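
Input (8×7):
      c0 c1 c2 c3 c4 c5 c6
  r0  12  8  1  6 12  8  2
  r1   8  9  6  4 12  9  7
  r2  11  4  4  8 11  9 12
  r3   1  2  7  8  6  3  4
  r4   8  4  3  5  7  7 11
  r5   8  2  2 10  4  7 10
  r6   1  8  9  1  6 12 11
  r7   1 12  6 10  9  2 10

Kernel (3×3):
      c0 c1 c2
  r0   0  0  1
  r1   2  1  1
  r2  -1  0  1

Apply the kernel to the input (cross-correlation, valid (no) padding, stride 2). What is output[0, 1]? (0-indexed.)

The receptive field on the input at this output position is [1 6 12 / 6 4 12 / 4 8 11]. Elementwise product with the kernel and sum: 12·1 + 6·2 + 4·1 + 12·1 + 4·-1 + 11·1.

47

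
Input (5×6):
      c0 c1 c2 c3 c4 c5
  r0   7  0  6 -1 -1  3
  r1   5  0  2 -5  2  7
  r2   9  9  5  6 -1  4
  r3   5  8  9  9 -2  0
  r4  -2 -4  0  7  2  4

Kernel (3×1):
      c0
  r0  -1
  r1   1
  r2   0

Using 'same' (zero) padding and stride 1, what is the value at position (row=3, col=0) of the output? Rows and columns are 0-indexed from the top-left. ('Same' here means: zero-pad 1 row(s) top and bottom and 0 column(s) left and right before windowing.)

The receptive field on the zero-padded input at this output position is [9 / 5 / -2]. Elementwise product with the kernel and sum: 9·-1 + 5·1.

-4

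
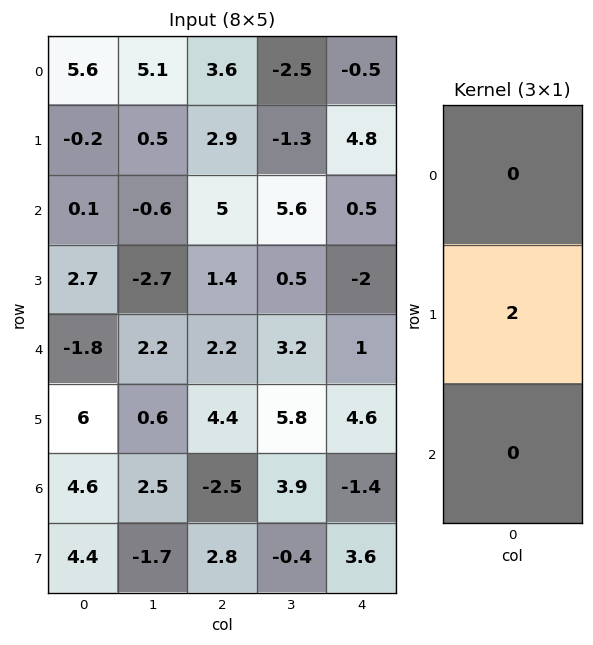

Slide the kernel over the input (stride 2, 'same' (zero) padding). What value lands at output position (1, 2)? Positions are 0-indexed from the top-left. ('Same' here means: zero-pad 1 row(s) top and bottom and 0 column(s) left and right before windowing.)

1

The receptive field on the zero-padded input at this output position is [4.8 / 0.5 / -2]. Elementwise product with the kernel and sum: 0.5·2.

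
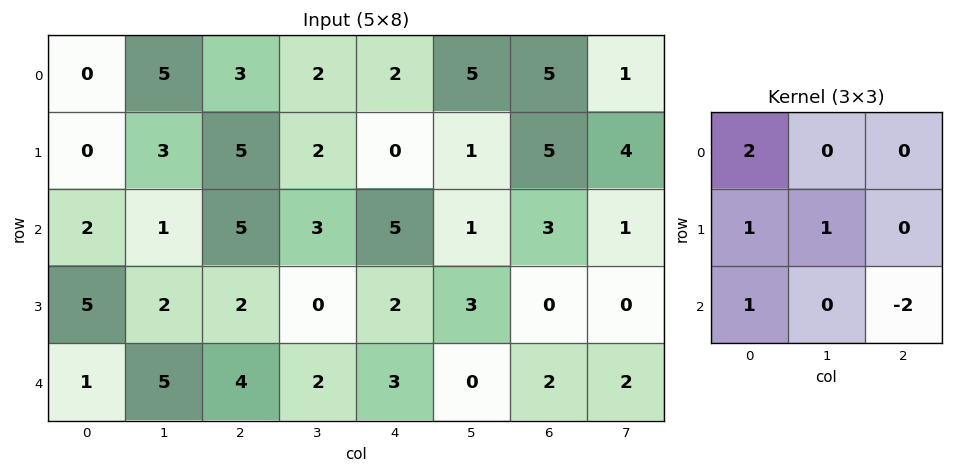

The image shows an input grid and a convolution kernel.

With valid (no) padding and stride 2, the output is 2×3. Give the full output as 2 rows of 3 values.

-5 8 4
4 10 14

Output[0,0]: The receptive field on the input at this output position is [0 5 3 / 0 3 5 / 2 1 5]. Elementwise product with the kernel and sum: 0·2 + 0·1 + 3·1 + 2·1 + 5·-2.
Output[0,1]: The receptive field on the input at this output position is [3 2 2 / 5 2 0 / 5 3 5]. Elementwise product with the kernel and sum: 3·2 + 5·1 + 2·1 + 5·1 + 5·-2.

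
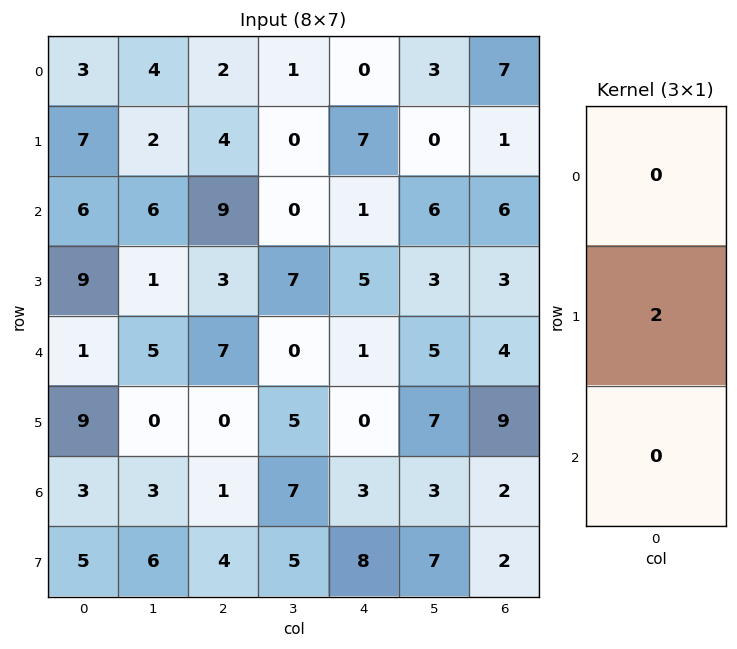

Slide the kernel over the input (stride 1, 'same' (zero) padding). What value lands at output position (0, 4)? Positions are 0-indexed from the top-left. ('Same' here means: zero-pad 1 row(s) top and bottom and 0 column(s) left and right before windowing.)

0

The receptive field on the zero-padded input at this output position is [0 / 0 / 7]. Elementwise product with the kernel and sum: 0·2.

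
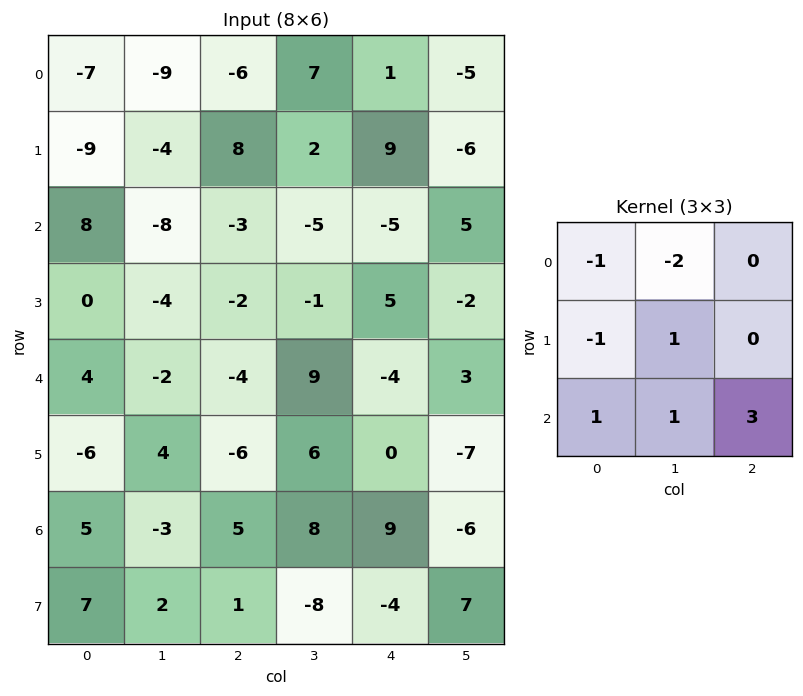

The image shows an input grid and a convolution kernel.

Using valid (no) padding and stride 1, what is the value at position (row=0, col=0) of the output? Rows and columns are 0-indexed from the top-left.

21

The receptive field on the input at this output position is [-7 -9 -6 / -9 -4 8 / 8 -8 -3]. Elementwise product with the kernel and sum: -7·-1 + -9·-2 + -9·-1 + -4·1 + 8·1 + -8·1 + -3·3.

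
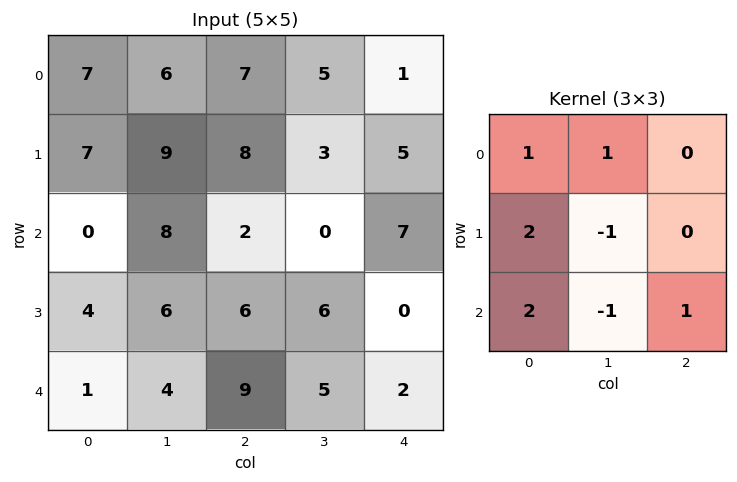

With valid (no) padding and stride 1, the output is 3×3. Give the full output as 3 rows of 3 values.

12 37 36
16 43 21
17 20 23

Output[0,0]: The receptive field on the input at this output position is [7 6 7 / 7 9 8 / 0 8 2]. Elementwise product with the kernel and sum: 7·1 + 6·1 + 7·2 + 9·-1 + 0·2 + 8·-1 + 2·1.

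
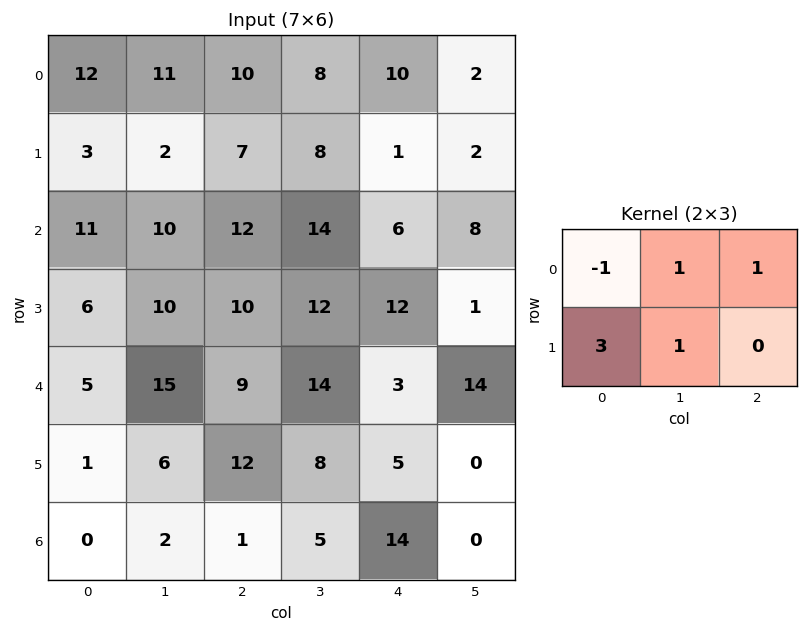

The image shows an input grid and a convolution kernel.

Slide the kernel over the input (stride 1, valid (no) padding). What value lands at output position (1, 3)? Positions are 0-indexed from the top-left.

The receptive field on the input at this output position is [8 1 2 / 14 6 8]. Elementwise product with the kernel and sum: 8·-1 + 1·1 + 2·1 + 14·3 + 6·1.

43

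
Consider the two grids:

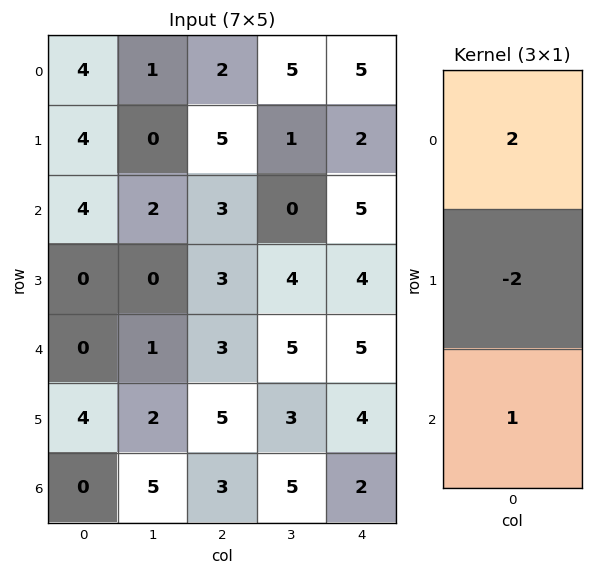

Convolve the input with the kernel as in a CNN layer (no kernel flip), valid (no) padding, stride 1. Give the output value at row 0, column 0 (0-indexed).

The receptive field on the input at this output position is [4 / 4 / 4]. Elementwise product with the kernel and sum: 4·2 + 4·-2 + 4·1.

4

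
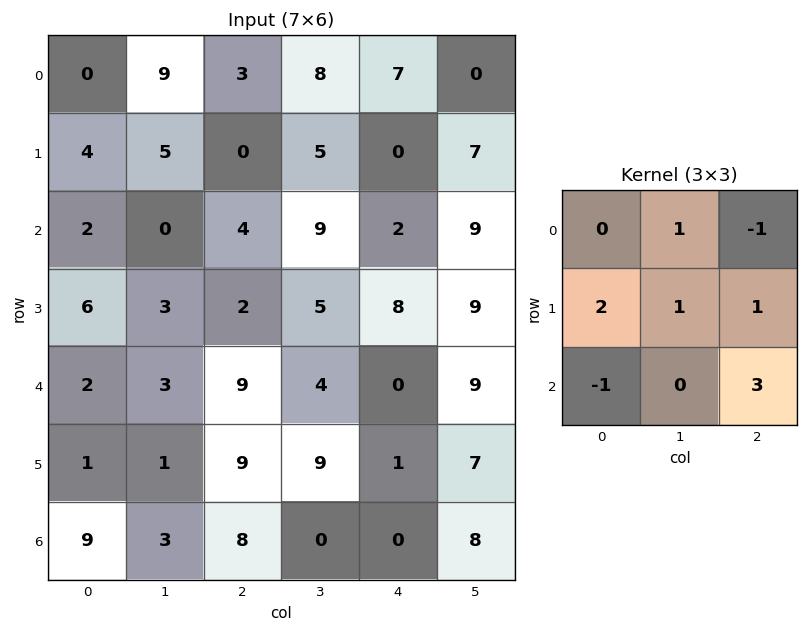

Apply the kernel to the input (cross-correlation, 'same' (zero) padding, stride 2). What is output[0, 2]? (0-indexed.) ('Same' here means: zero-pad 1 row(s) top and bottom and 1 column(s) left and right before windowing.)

39

The receptive field on the zero-padded input at this output position is [0 0 0 / 8 7 0 / 5 0 7]. Elementwise product with the kernel and sum: 0·1 + 0·-1 + 8·2 + 7·1 + 0·1 + 5·-1 + 7·3.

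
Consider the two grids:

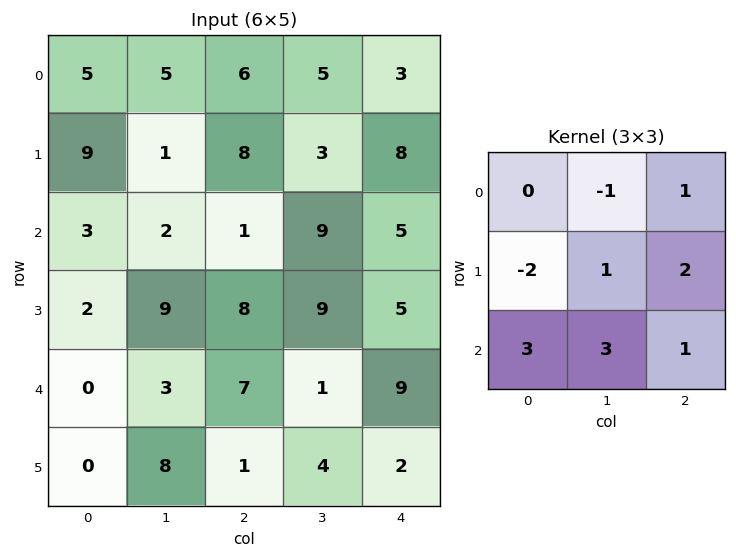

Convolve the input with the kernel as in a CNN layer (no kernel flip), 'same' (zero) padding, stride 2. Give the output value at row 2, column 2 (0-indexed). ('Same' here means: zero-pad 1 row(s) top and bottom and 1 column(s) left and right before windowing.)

The receptive field on the zero-padded input at this output position is [9 5 0 / 1 9 0 / 4 2 0]. Elementwise product with the kernel and sum: 5·-1 + 0·1 + 1·-2 + 9·1 + 0·2 + 4·3 + 2·3 + 0·1.

20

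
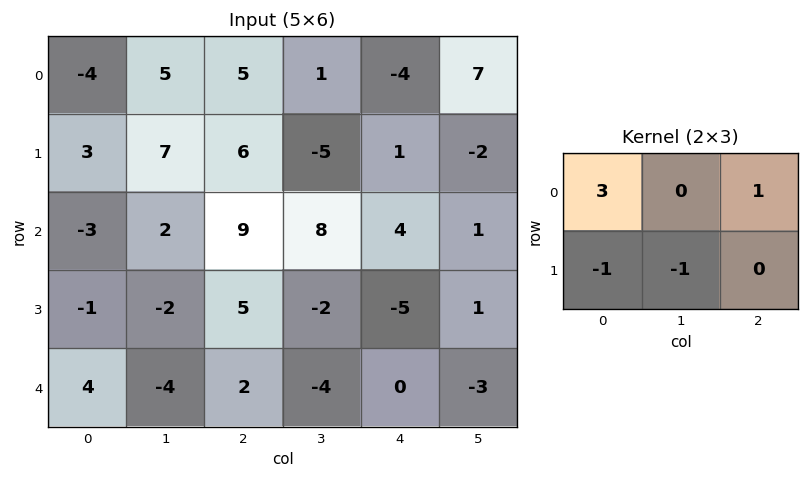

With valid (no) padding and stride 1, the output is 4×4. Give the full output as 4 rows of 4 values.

-17 3 10 14
16 5 2 -29
3 11 28 32
2 -6 12 -1

Output[0,0]: The receptive field on the input at this output position is [-4 5 5 / 3 7 6]. Elementwise product with the kernel and sum: -4·3 + 5·1 + 3·-1 + 7·-1.
Output[0,1]: The receptive field on the input at this output position is [5 5 1 / 7 6 -5]. Elementwise product with the kernel and sum: 5·3 + 1·1 + 7·-1 + 6·-1.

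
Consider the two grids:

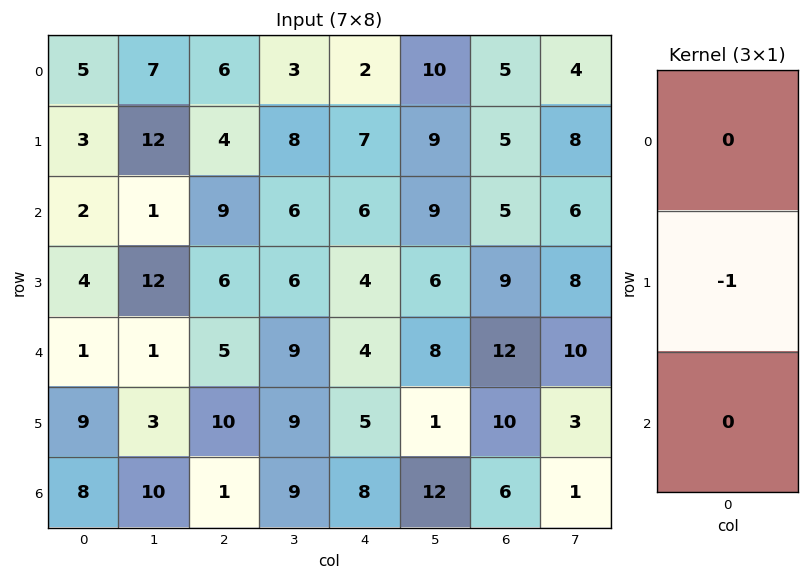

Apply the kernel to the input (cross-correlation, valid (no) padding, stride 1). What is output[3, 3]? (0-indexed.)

-9

The receptive field on the input at this output position is [6 / 9 / 9]. Elementwise product with the kernel and sum: 9·-1.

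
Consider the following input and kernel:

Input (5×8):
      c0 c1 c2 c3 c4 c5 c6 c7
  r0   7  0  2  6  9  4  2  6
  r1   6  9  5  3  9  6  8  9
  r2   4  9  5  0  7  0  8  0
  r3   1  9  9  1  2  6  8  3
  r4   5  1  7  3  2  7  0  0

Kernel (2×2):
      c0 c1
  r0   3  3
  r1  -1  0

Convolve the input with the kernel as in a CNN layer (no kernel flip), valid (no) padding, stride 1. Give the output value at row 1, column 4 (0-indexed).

38

The receptive field on the input at this output position is [9 6 / 7 0]. Elementwise product with the kernel and sum: 9·3 + 6·3 + 7·-1.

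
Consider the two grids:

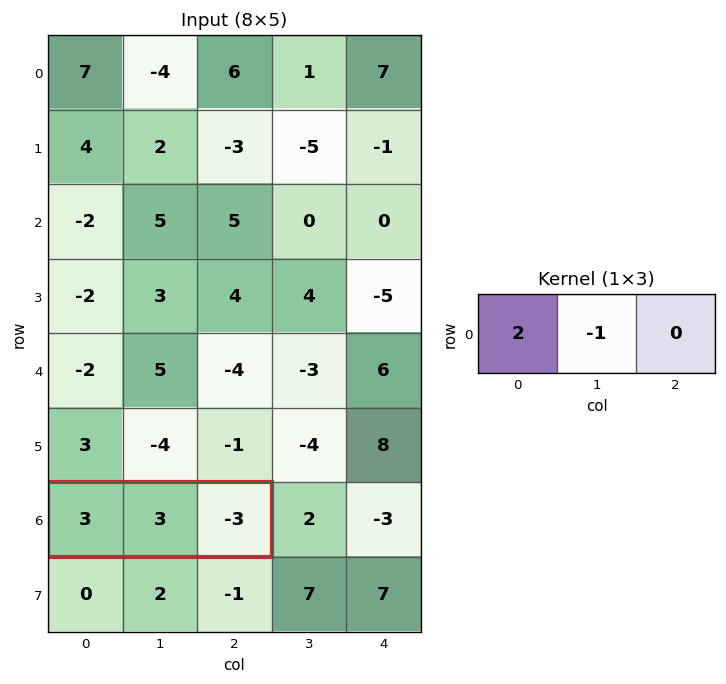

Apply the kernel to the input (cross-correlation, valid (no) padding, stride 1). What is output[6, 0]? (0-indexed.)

The receptive field on the input at this output position is [3 3 -3]. Elementwise product with the kernel and sum: 3·2 + 3·-1.

3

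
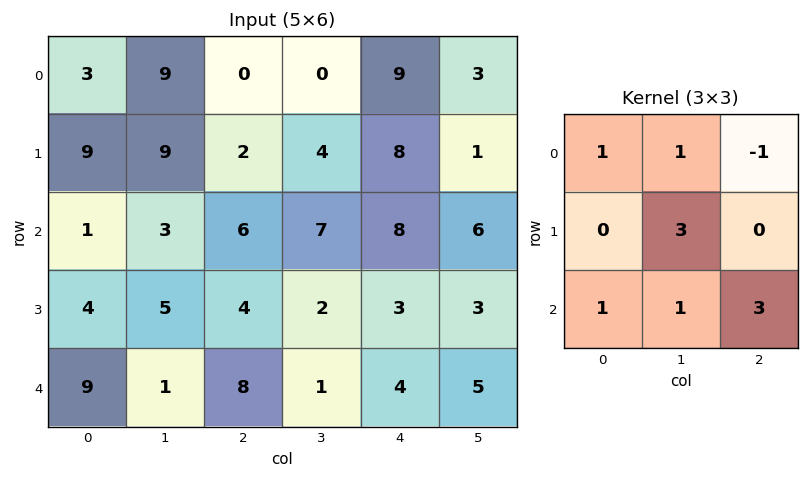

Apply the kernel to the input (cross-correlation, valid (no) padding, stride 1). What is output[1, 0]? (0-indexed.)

46

The receptive field on the input at this output position is [9 9 2 / 1 3 6 / 4 5 4]. Elementwise product with the kernel and sum: 9·1 + 9·1 + 2·-1 + 3·3 + 4·1 + 5·1 + 4·3.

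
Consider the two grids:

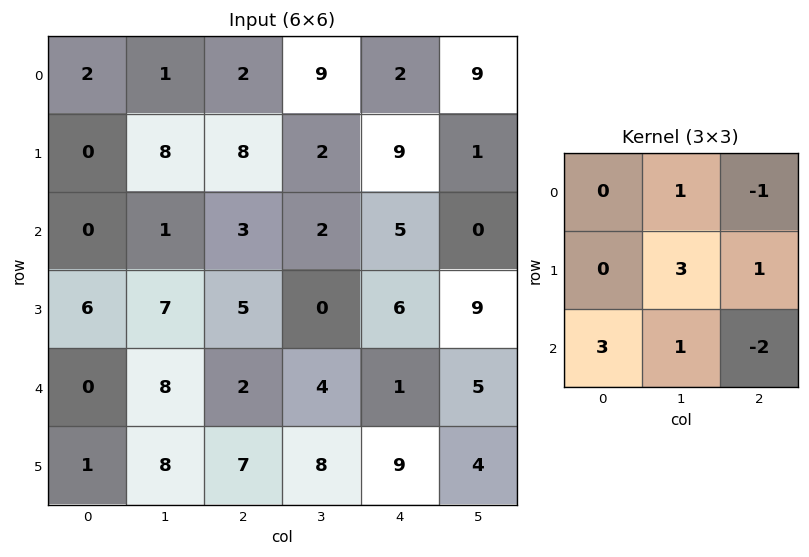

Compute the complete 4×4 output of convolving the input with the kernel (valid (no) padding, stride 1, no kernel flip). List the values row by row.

Output[0,0]: The receptive field on the input at this output position is [2 1 2 / 0 8 8 / 0 1 3]. Elementwise product with the kernel and sum: 1·1 + 2·-1 + 8·3 + 8·1 + 0·3 + 1·1 + 3·-2.
Output[0,1]: The receptive field on the input at this output position is [1 2 9 / 8 8 2 / 1 3 2]. Elementwise product with the kernel and sum: 2·1 + 9·-1 + 8·3 + 2·1 + 1·3 + 3·1 + 2·-2.

26 21 23 32
21 43 7 11
28 34 11 35
25 30 18 30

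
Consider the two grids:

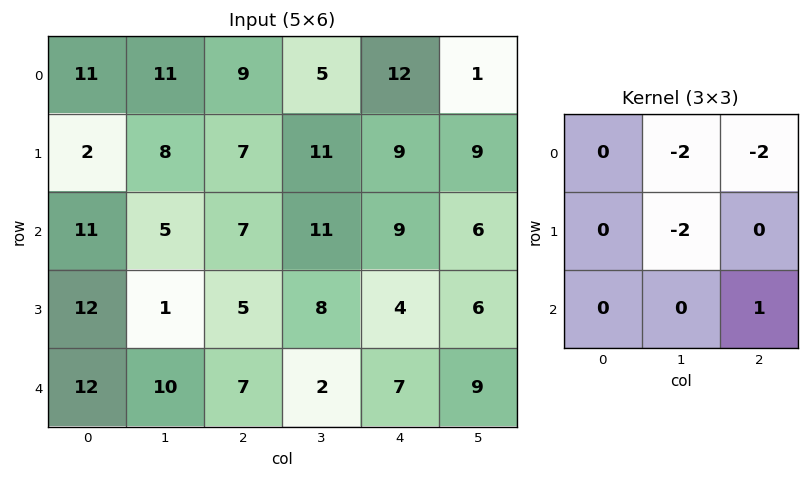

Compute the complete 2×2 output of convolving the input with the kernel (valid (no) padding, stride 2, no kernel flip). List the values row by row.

-49 -47
-19 -49

Output[0,0]: The receptive field on the input at this output position is [11 11 9 / 2 8 7 / 11 5 7]. Elementwise product with the kernel and sum: 11·-2 + 9·-2 + 8·-2 + 7·1.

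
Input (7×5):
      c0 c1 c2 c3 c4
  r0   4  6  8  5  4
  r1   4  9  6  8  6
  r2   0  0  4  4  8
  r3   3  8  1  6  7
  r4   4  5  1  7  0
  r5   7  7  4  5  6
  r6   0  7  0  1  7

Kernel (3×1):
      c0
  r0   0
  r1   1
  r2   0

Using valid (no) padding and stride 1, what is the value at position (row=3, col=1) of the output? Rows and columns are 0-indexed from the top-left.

The receptive field on the input at this output position is [8 / 5 / 7]. Elementwise product with the kernel and sum: 5·1.

5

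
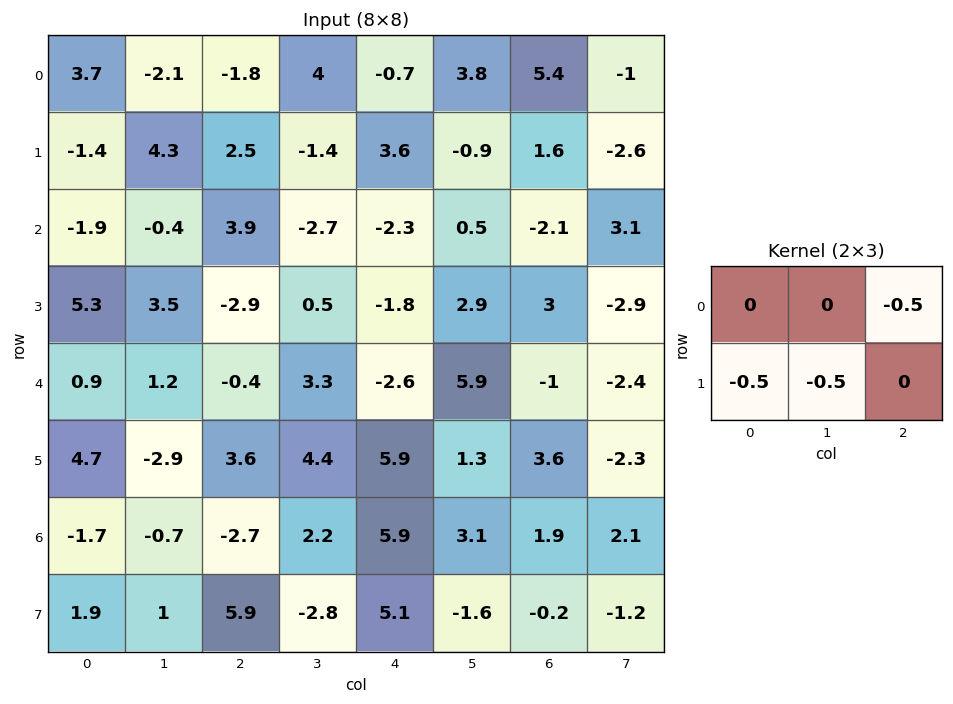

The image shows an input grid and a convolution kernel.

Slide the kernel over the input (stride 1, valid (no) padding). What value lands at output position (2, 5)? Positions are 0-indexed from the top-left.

The receptive field on the input at this output position is [0.5 -2.1 3.1 / 2.9 3 -2.9]. Elementwise product with the kernel and sum: 3.1·-0.5 + 2.9·-0.5 + 3·-0.5.

-4.5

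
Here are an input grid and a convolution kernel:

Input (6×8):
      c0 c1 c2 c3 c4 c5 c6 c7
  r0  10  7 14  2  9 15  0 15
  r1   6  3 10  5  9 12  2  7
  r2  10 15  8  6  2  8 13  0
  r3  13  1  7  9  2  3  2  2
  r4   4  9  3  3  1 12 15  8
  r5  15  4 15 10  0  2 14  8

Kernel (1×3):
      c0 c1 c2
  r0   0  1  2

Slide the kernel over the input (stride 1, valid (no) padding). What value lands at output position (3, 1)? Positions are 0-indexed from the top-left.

The receptive field on the input at this output position is [1 7 9]. Elementwise product with the kernel and sum: 7·1 + 9·2.

25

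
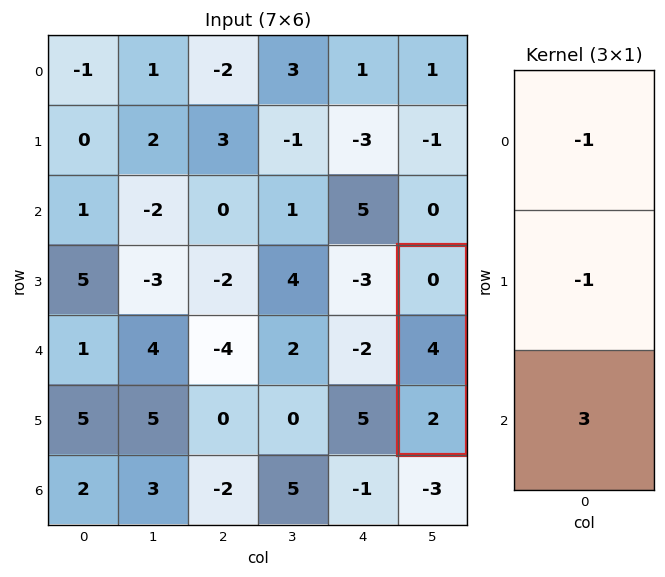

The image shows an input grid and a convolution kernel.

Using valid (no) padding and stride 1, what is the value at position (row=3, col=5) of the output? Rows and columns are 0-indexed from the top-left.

The receptive field on the input at this output position is [0 / 4 / 2]. Elementwise product with the kernel and sum: 0·-1 + 4·-1 + 2·3.

2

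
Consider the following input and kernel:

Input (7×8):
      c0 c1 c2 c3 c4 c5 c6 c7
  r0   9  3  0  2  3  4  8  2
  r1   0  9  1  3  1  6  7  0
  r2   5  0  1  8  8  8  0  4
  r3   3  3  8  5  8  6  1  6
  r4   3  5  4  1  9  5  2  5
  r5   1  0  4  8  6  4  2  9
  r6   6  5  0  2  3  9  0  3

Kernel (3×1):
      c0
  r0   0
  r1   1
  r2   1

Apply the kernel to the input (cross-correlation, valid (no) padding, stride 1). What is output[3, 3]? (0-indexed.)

9

The receptive field on the input at this output position is [5 / 1 / 8]. Elementwise product with the kernel and sum: 1·1 + 8·1.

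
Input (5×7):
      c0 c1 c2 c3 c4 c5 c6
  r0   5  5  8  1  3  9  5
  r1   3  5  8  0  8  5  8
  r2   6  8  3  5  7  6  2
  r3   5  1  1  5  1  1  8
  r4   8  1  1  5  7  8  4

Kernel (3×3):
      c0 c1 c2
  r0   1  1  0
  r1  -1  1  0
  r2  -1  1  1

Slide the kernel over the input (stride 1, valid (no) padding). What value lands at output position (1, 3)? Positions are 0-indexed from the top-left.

7

The receptive field on the input at this output position is [0 8 5 / 5 7 6 / 5 1 1]. Elementwise product with the kernel and sum: 0·1 + 8·1 + 5·-1 + 7·1 + 5·-1 + 1·1 + 1·1.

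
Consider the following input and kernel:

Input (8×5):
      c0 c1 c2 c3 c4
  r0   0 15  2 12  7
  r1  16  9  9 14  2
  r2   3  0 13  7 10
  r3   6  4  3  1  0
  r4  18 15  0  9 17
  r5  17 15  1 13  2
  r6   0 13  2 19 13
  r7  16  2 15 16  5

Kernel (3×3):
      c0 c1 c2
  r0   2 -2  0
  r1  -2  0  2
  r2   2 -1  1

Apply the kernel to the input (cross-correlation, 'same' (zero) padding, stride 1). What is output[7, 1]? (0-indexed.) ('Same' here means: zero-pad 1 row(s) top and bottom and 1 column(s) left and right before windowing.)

The receptive field on the zero-padded input at this output position is [0 13 2 / 16 2 15 / 0 0 0]. Elementwise product with the kernel and sum: 0·2 + 13·-2 + 16·-2 + 15·2 + 0·2 + 0·-1 + 0·1.

-28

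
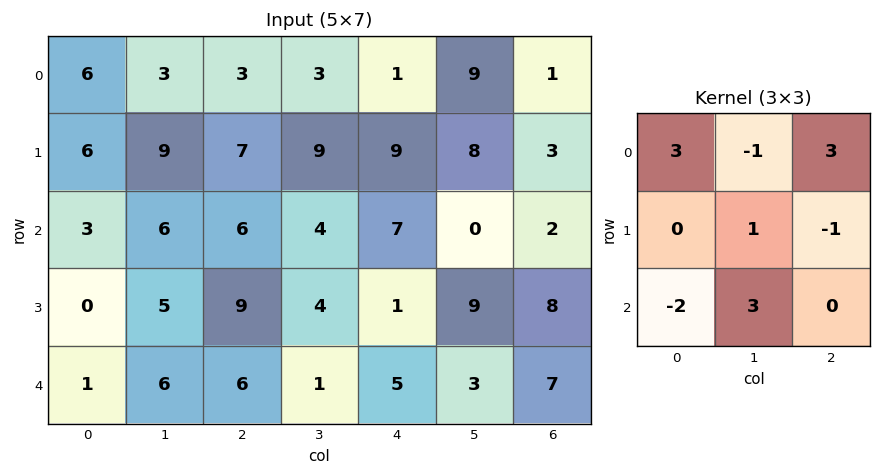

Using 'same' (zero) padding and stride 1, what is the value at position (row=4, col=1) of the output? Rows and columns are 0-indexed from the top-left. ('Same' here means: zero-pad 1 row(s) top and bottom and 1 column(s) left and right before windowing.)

The receptive field on the zero-padded input at this output position is [0 5 9 / 1 6 6 / 0 0 0]. Elementwise product with the kernel and sum: 0·3 + 5·-1 + 9·3 + 6·1 + 6·-1 + 0·-2 + 0·3.

22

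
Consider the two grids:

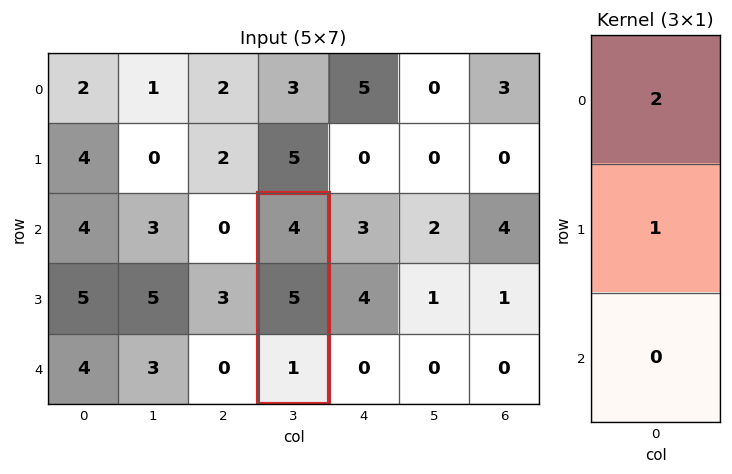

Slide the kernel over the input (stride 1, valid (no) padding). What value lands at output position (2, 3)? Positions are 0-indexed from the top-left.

13

The receptive field on the input at this output position is [4 / 5 / 1]. Elementwise product with the kernel and sum: 4·2 + 5·1.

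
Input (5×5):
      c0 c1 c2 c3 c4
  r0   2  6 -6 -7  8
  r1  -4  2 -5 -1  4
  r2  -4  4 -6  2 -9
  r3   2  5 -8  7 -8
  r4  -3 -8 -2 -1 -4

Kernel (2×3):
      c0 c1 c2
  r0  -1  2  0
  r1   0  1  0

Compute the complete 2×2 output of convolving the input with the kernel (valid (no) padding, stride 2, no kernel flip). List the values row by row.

12 -9
17 17

Output[0,0]: The receptive field on the input at this output position is [2 6 -6 / -4 2 -5]. Elementwise product with the kernel and sum: 2·-1 + 6·2 + 2·1.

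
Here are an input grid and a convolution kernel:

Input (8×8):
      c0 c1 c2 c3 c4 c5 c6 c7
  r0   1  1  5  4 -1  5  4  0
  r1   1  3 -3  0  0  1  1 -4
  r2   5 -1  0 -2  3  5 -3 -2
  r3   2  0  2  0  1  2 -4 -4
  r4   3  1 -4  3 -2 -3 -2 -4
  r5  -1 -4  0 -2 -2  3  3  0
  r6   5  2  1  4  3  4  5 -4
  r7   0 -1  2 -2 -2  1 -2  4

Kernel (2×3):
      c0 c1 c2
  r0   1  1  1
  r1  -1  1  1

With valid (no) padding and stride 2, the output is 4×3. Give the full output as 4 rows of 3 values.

Output[0,0]: The receptive field on the input at this output position is [1 1 5 / 1 3 -3]. Elementwise product with the kernel and sum: 1·1 + 1·1 + 5·1 + 1·-1 + 3·1 + -3·1.
Output[0,1]: The receptive field on the input at this output position is [5 4 -1 / -3 0 0]. Elementwise product with the kernel and sum: 5·1 + 4·1 + -1·1 + -3·-1 + 0·1 + 0·1.

6 11 10
4 0 2
-3 -7 1
9 2 13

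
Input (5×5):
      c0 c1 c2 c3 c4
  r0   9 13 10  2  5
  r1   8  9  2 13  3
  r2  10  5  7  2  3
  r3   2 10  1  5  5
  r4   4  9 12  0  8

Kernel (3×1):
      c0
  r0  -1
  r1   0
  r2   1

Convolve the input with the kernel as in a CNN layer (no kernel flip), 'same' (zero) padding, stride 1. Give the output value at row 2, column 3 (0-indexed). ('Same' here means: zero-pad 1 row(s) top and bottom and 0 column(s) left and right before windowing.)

The receptive field on the zero-padded input at this output position is [13 / 2 / 5]. Elementwise product with the kernel and sum: 13·-1 + 5·1.

-8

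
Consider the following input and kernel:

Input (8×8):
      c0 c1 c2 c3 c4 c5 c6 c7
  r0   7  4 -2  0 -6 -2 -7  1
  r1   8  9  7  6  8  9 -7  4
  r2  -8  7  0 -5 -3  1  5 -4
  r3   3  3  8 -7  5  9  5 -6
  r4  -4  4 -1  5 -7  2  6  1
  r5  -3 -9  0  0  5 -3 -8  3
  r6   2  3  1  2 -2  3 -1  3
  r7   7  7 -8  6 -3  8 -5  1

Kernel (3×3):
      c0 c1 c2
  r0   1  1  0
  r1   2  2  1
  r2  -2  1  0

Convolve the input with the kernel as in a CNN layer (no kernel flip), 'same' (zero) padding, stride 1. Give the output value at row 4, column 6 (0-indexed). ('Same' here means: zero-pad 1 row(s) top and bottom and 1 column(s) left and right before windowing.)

29

The receptive field on the zero-padded input at this output position is [9 5 -6 / 2 6 1 / -3 -8 3]. Elementwise product with the kernel and sum: 9·1 + 5·1 + 2·2 + 6·2 + 1·1 + -3·-2 + -8·1.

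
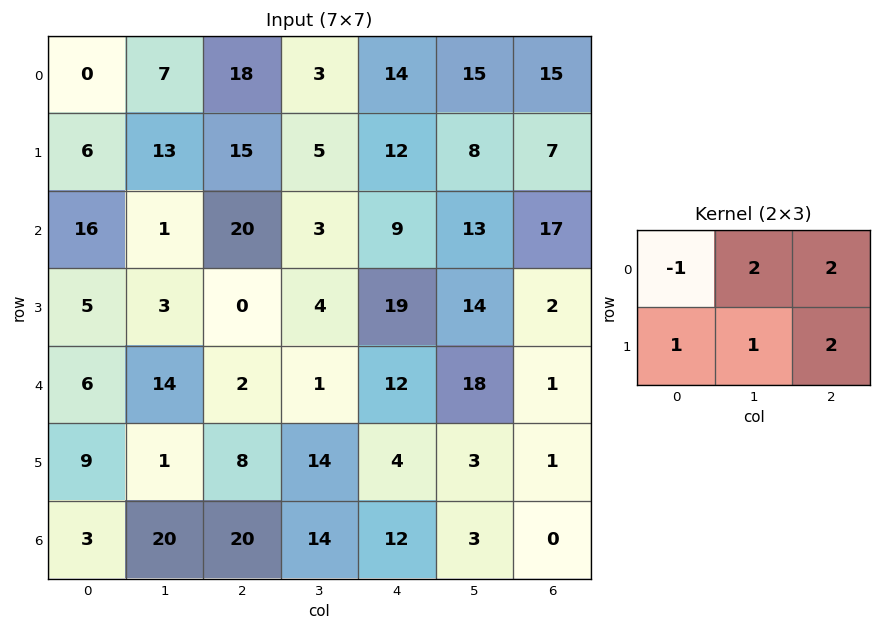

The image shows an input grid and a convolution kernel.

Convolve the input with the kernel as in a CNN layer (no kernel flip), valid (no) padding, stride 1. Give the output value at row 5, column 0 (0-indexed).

The receptive field on the input at this output position is [9 1 8 / 3 20 20]. Elementwise product with the kernel and sum: 9·-1 + 1·2 + 8·2 + 3·1 + 20·1 + 20·2.

72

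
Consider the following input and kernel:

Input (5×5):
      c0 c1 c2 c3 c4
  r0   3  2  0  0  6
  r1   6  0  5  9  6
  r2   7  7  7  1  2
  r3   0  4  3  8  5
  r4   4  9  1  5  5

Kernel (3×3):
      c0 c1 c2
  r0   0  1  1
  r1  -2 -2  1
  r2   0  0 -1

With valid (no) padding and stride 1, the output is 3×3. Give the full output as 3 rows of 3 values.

Output[0,0]: The receptive field on the input at this output position is [3 2 0 / 6 0 5 / 7 7 7]. Elementwise product with the kernel and sum: 2·1 + 0·1 + 6·-2 + 0·-2 + 5·1 + 7·-1.

-12 -2 -18
-19 -21 -4
8 -3 -19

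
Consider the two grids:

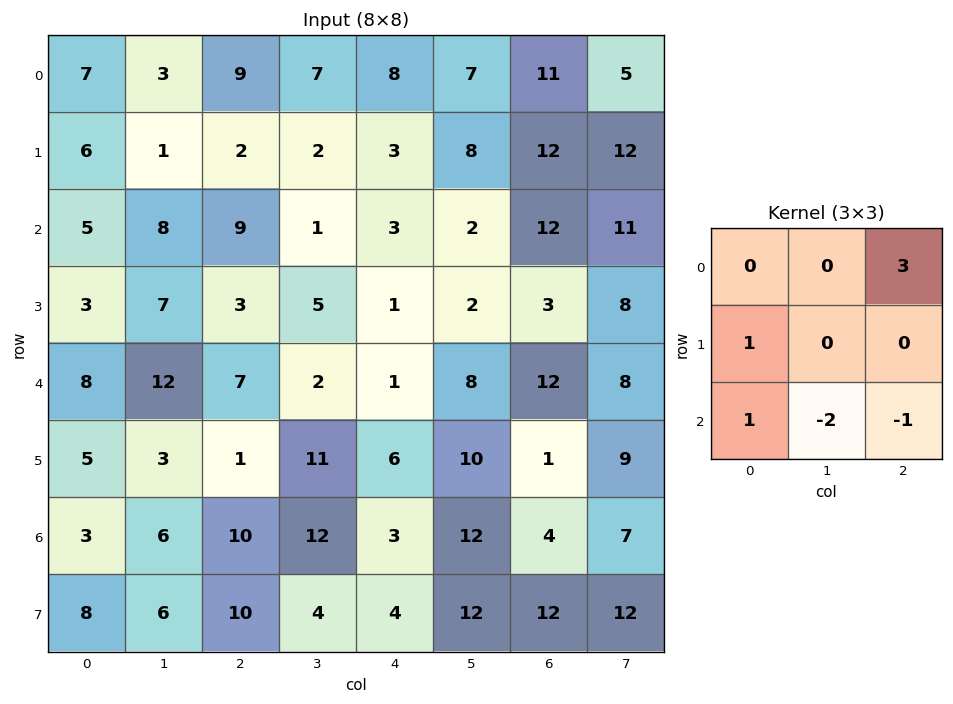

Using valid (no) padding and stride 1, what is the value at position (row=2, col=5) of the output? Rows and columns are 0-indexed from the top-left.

The receptive field on the input at this output position is [2 12 11 / 2 3 8 / 8 12 8]. Elementwise product with the kernel and sum: 11·3 + 2·1 + 8·1 + 12·-2 + 8·-1.

11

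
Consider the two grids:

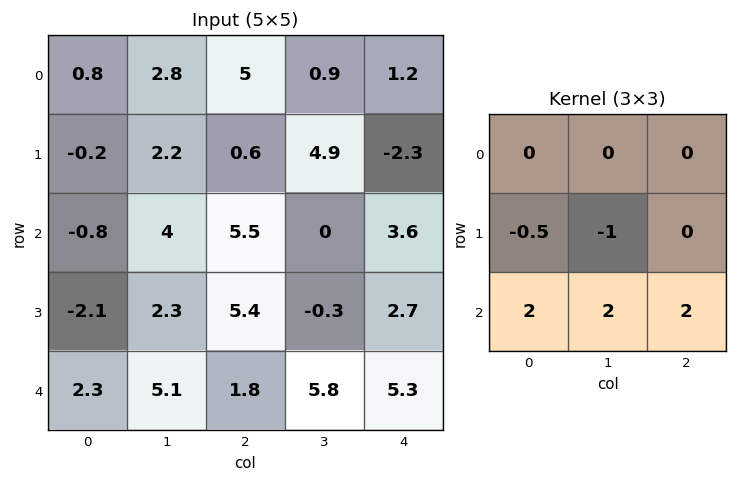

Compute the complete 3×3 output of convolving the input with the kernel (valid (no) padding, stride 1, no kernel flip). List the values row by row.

15.3 17.3 13
7.6 7.3 12.85
17.15 18.85 23.4

Output[0,0]: The receptive field on the input at this output position is [0.8 2.8 5 / -0.2 2.2 0.6 / -0.8 4 5.5]. Elementwise product with the kernel and sum: -0.2·-0.5 + 2.2·-1 + -0.8·2 + 4·2 + 5.5·2.
Output[0,1]: The receptive field on the input at this output position is [2.8 5 0.9 / 2.2 0.6 4.9 / 4 5.5 0]. Elementwise product with the kernel and sum: 2.2·-0.5 + 0.6·-1 + 4·2 + 5.5·2 + 0·2.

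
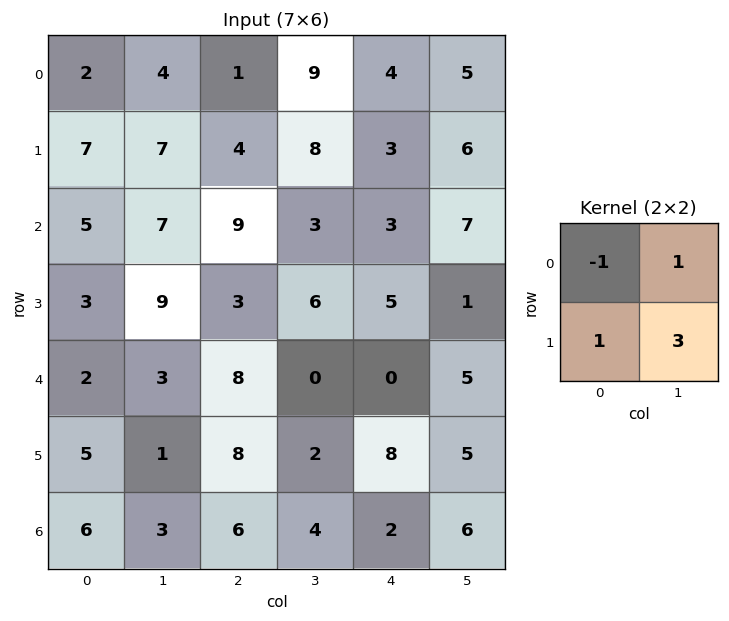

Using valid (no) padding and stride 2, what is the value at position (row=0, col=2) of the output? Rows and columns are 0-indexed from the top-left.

The receptive field on the input at this output position is [4 5 / 3 6]. Elementwise product with the kernel and sum: 4·-1 + 5·1 + 3·1 + 6·3.

22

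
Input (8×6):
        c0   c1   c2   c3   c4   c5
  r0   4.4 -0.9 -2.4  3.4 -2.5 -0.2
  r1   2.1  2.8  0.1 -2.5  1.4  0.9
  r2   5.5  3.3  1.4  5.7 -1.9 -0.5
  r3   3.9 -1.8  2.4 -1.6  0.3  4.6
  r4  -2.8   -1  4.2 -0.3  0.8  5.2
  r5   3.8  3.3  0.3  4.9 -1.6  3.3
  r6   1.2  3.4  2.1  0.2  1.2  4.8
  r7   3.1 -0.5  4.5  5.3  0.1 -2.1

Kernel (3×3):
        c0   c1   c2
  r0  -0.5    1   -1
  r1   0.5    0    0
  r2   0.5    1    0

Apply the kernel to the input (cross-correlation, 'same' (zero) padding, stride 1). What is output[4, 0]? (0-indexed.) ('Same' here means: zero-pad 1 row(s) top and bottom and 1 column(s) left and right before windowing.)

9.5

The receptive field on the zero-padded input at this output position is [0 3.9 -1.8 / 0 -2.8 -1 / 0 3.8 3.3]. Elementwise product with the kernel and sum: 0·-0.5 + 3.9·1 + -1.8·-1 + 0·0.5 + 0·0.5 + 3.8·1.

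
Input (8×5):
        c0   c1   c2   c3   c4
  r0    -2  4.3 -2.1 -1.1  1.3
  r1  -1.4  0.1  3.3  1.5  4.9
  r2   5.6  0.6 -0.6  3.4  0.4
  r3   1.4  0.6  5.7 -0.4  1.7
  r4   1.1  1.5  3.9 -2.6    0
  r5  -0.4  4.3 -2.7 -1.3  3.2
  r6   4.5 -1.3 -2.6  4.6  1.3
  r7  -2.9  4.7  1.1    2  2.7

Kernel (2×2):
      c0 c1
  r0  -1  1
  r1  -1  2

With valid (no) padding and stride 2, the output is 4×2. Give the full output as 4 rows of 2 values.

Output[0,0]: The receptive field on the input at this output position is [-2 4.3 / -1.4 0.1]. Elementwise product with the kernel and sum: -2·-1 + 4.3·1 + -1.4·-1 + 0.1·2.
Output[0,1]: The receptive field on the input at this output position is [-2.1 -1.1 / 3.3 1.5]. Elementwise product with the kernel and sum: -2.1·-1 + -1.1·1 + 3.3·-1 + 1.5·2.

7.9 0.7
-5.2 -2.5
9.4 -6.4
6.5 10.1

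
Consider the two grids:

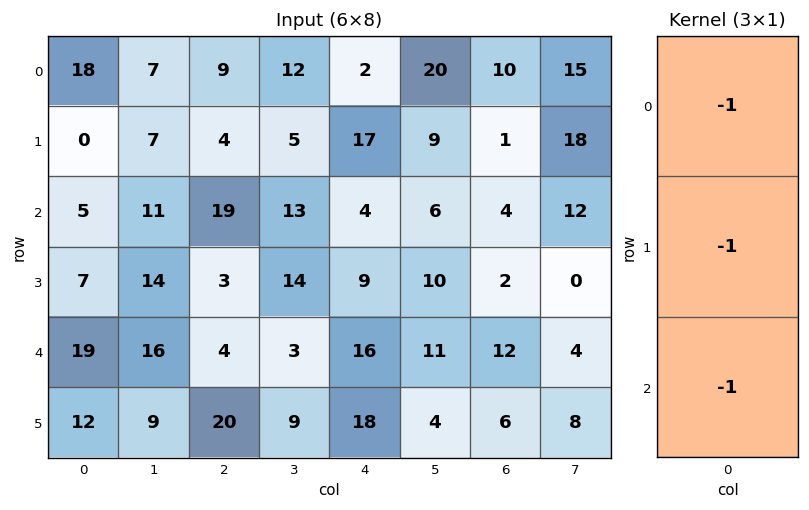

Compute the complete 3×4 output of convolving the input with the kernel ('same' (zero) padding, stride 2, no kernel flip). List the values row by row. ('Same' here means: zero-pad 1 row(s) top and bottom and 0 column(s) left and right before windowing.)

-18 -13 -19 -11
-12 -26 -30 -7
-38 -27 -43 -20

Output[0,0]: The receptive field on the zero-padded input at this output position is [0 / 18 / 0]. Elementwise product with the kernel and sum: 0·-1 + 18·-1 + 0·-1.
Output[0,1]: The receptive field on the zero-padded input at this output position is [0 / 9 / 4]. Elementwise product with the kernel and sum: 0·-1 + 9·-1 + 4·-1.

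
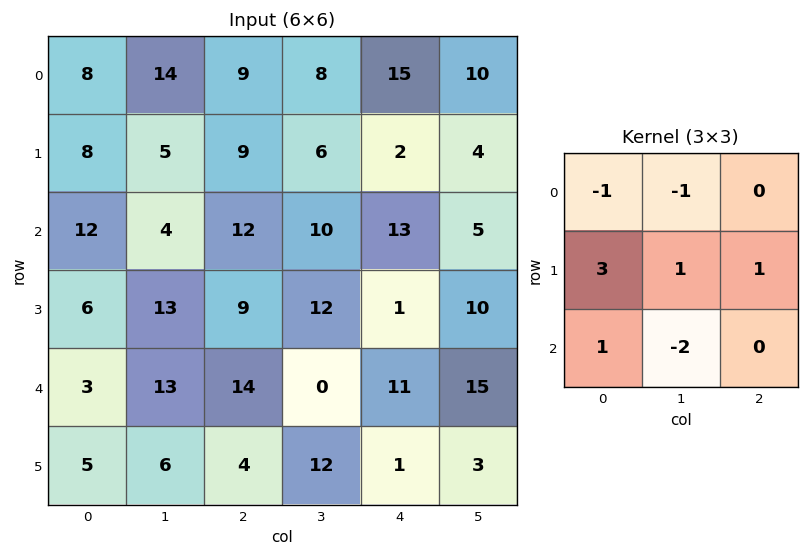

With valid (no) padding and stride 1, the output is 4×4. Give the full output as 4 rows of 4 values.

20 -13 10 -15
19 15 29 50
1 29 32 2
10 29 12 23

Output[0,0]: The receptive field on the input at this output position is [8 14 9 / 8 5 9 / 12 4 12]. Elementwise product with the kernel and sum: 8·-1 + 14·-1 + 8·3 + 5·1 + 9·1 + 12·1 + 4·-2.
Output[0,1]: The receptive field on the input at this output position is [14 9 8 / 5 9 6 / 4 12 10]. Elementwise product with the kernel and sum: 14·-1 + 9·-1 + 5·3 + 9·1 + 6·1 + 4·1 + 12·-2.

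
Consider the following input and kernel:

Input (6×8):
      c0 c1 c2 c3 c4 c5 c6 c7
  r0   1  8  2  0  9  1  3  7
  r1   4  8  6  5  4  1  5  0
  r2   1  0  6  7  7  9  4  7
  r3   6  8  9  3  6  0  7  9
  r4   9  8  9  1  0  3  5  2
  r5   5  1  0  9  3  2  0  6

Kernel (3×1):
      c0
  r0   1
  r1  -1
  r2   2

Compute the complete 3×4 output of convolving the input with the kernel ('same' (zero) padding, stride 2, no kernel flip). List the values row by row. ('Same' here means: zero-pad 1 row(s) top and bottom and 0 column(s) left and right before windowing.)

7 10 -1 7
15 18 9 15
7 0 12 2

Output[0,0]: The receptive field on the zero-padded input at this output position is [0 / 1 / 4]. Elementwise product with the kernel and sum: 0·1 + 1·-1 + 4·2.
Output[0,1]: The receptive field on the zero-padded input at this output position is [0 / 2 / 6]. Elementwise product with the kernel and sum: 0·1 + 2·-1 + 6·2.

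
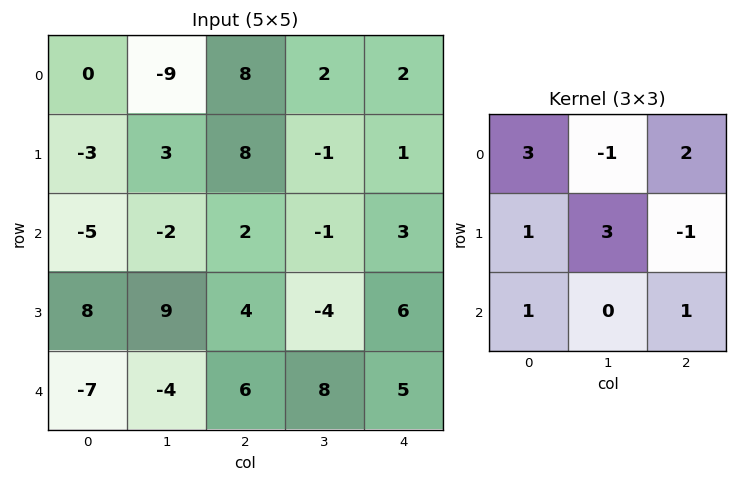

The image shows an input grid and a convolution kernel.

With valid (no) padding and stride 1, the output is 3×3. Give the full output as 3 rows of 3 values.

20 -6 35
3 9 33
21 19 10

Output[0,0]: The receptive field on the input at this output position is [0 -9 8 / -3 3 8 / -5 -2 2]. Elementwise product with the kernel and sum: 0·3 + -9·-1 + 8·2 + -3·1 + 3·3 + 8·-1 + -5·1 + 2·1.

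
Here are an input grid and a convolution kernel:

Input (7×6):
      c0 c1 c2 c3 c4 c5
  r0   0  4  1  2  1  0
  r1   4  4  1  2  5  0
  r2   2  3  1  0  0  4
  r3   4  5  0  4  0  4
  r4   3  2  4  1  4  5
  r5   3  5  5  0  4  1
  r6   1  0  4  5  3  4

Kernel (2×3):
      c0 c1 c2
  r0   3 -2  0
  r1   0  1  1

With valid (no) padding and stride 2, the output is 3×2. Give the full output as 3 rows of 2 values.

Output[0,0]: The receptive field on the input at this output position is [0 4 1 / 4 4 1]. Elementwise product with the kernel and sum: 0·3 + 4·-2 + 4·1 + 1·1.
Output[0,1]: The receptive field on the input at this output position is [1 2 1 / 1 2 5]. Elementwise product with the kernel and sum: 1·3 + 2·-2 + 2·1 + 5·1.

-3 6
5 7
15 14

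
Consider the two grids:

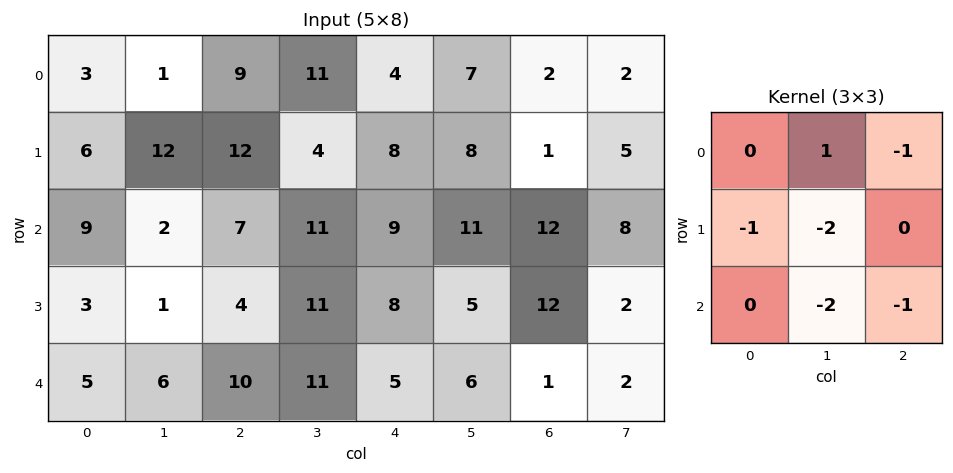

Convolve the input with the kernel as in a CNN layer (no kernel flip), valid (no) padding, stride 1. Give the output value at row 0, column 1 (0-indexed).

-63

The receptive field on the input at this output position is [1 9 11 / 12 12 4 / 2 7 11]. Elementwise product with the kernel and sum: 9·1 + 11·-1 + 12·-1 + 12·-2 + 7·-2 + 11·-1.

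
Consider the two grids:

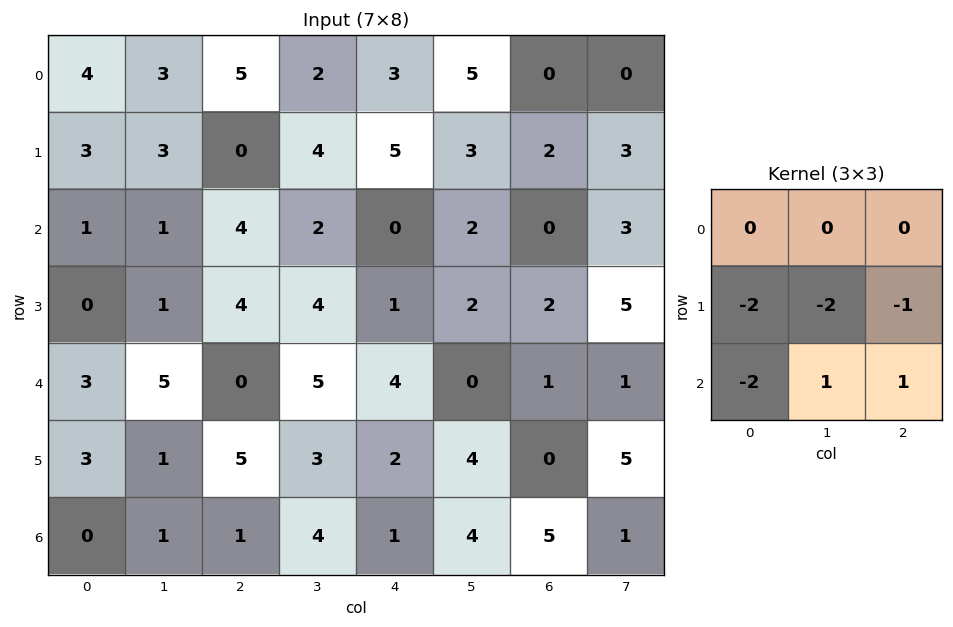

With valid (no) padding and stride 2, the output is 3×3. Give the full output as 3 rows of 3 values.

-9 -19 -16
-7 -8 -15
-11 -15 -5

Output[0,0]: The receptive field on the input at this output position is [4 3 5 / 3 3 0 / 1 1 4]. Elementwise product with the kernel and sum: 3·-2 + 3·-2 + 0·-1 + 1·-2 + 1·1 + 4·1.
Output[0,1]: The receptive field on the input at this output position is [5 2 3 / 0 4 5 / 4 2 0]. Elementwise product with the kernel and sum: 0·-2 + 4·-2 + 5·-1 + 4·-2 + 2·1 + 0·1.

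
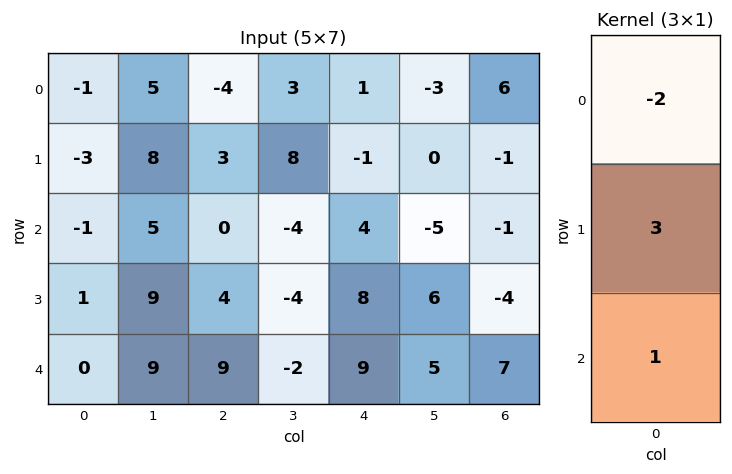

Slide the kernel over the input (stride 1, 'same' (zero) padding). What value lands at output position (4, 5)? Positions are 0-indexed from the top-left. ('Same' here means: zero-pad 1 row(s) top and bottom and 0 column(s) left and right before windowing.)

The receptive field on the zero-padded input at this output position is [6 / 5 / 0]. Elementwise product with the kernel and sum: 6·-2 + 5·3 + 0·1.

3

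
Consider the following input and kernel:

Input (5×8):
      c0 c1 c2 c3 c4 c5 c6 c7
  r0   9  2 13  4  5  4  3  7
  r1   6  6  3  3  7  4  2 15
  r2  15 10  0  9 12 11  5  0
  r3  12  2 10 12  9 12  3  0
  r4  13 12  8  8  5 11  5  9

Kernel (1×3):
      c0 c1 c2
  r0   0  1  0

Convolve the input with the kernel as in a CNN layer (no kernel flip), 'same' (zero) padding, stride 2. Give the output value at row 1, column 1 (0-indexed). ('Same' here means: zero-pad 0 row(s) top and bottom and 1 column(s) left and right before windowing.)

0

The receptive field on the zero-padded input at this output position is [10 0 9]. Elementwise product with the kernel and sum: 0·1.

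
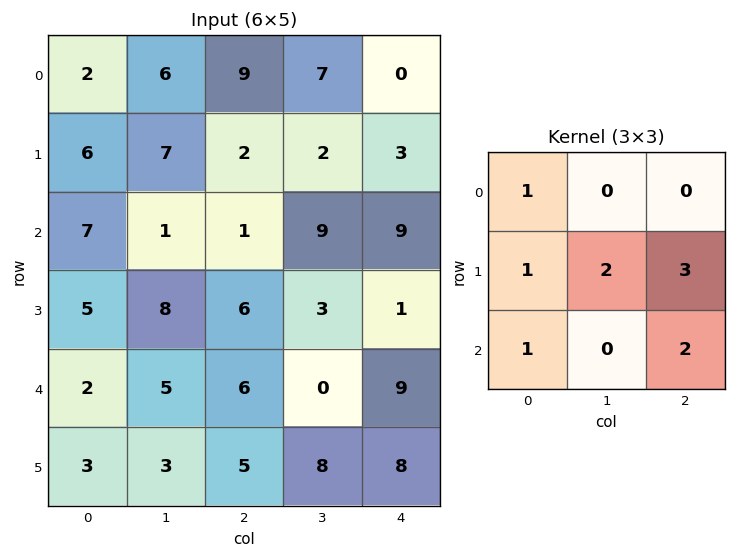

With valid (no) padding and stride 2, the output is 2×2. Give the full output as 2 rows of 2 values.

Output[0,0]: The receptive field on the input at this output position is [2 6 9 / 6 7 2 / 7 1 1]. Elementwise product with the kernel and sum: 2·1 + 6·1 + 7·2 + 2·3 + 7·1 + 1·2.
Output[0,1]: The receptive field on the input at this output position is [9 7 0 / 2 2 3 / 1 9 9]. Elementwise product with the kernel and sum: 9·1 + 2·1 + 2·2 + 3·3 + 1·1 + 9·2.

37 43
60 40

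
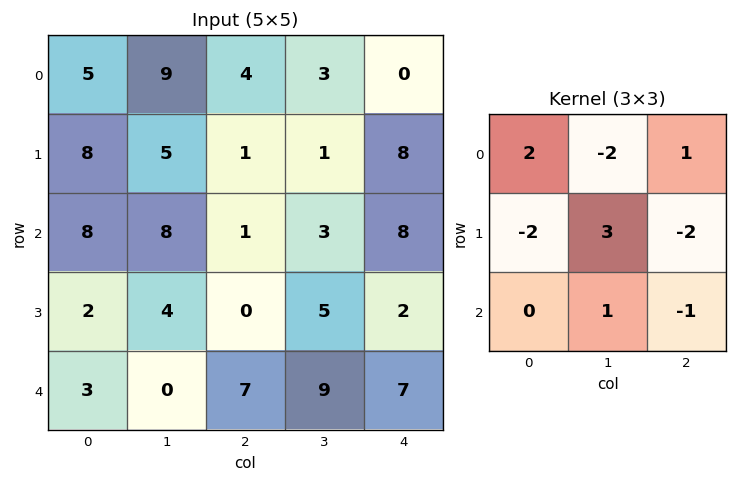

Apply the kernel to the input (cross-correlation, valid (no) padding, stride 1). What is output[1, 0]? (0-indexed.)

The receptive field on the input at this output position is [8 5 1 / 8 8 1 / 2 4 0]. Elementwise product with the kernel and sum: 8·2 + 5·-2 + 1·1 + 8·-2 + 8·3 + 1·-2 + 4·1 + 0·-1.

17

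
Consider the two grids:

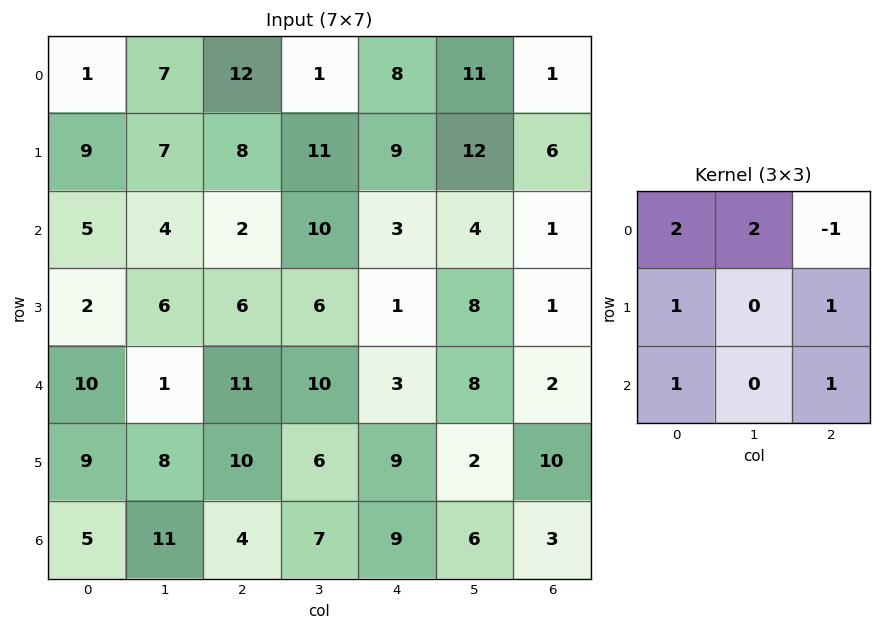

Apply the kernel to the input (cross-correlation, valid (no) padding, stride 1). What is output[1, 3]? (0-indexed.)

The receptive field on the input at this output position is [11 9 12 / 10 3 4 / 6 1 8]. Elementwise product with the kernel and sum: 11·2 + 9·2 + 12·-1 + 10·1 + 4·1 + 6·1 + 8·1.

56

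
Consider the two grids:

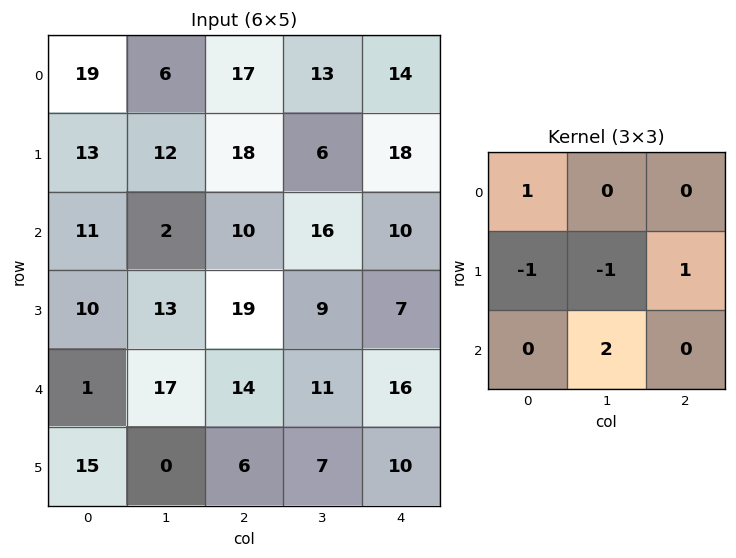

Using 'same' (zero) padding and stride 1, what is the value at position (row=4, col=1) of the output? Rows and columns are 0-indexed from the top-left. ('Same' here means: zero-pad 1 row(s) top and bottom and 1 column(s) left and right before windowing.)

The receptive field on the zero-padded input at this output position is [10 13 19 / 1 17 14 / 15 0 6]. Elementwise product with the kernel and sum: 10·1 + 1·-1 + 17·-1 + 14·1 + 0·2.

6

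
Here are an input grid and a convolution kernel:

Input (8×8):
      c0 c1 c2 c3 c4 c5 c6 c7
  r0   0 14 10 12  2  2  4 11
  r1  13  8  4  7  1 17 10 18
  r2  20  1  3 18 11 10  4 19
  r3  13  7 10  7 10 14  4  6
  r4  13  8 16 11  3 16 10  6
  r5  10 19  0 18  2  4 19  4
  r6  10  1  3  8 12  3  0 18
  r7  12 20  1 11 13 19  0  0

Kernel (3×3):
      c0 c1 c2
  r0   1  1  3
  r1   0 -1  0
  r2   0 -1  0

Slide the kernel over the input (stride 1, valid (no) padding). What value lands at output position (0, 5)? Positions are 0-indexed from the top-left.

25

The receptive field on the input at this output position is [2 4 11 / 17 10 18 / 10 4 19]. Elementwise product with the kernel and sum: 2·1 + 4·1 + 11·3 + 10·-1 + 4·-1.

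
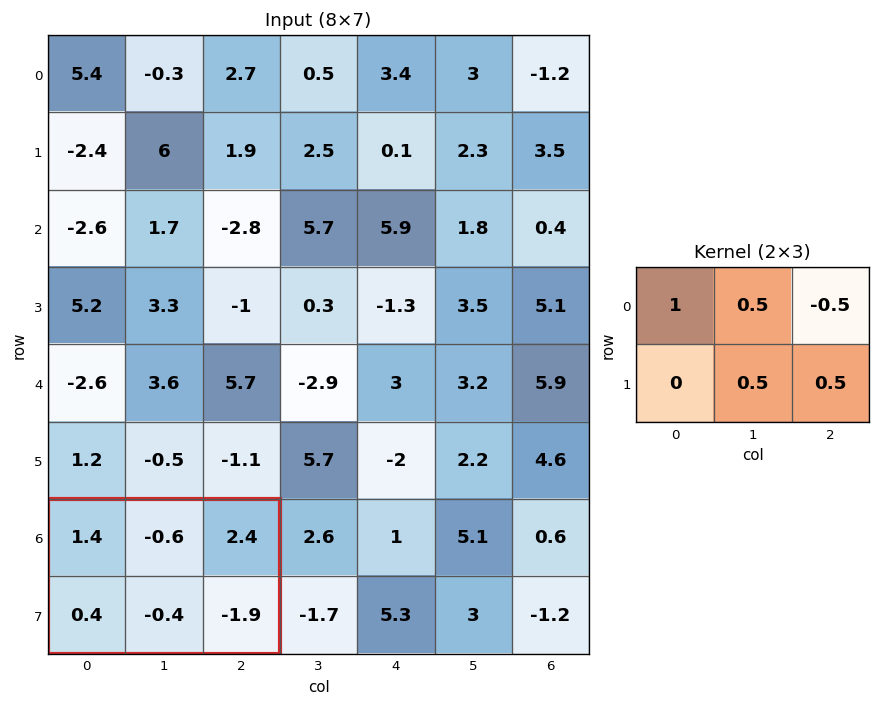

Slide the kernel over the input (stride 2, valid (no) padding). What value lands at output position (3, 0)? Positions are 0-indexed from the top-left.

The receptive field on the input at this output position is [1.4 -0.6 2.4 / 0.4 -0.4 -1.9]. Elementwise product with the kernel and sum: 1.4·1 + -0.6·0.5 + 2.4·-0.5 + -0.4·0.5 + -1.9·0.5.

-1.25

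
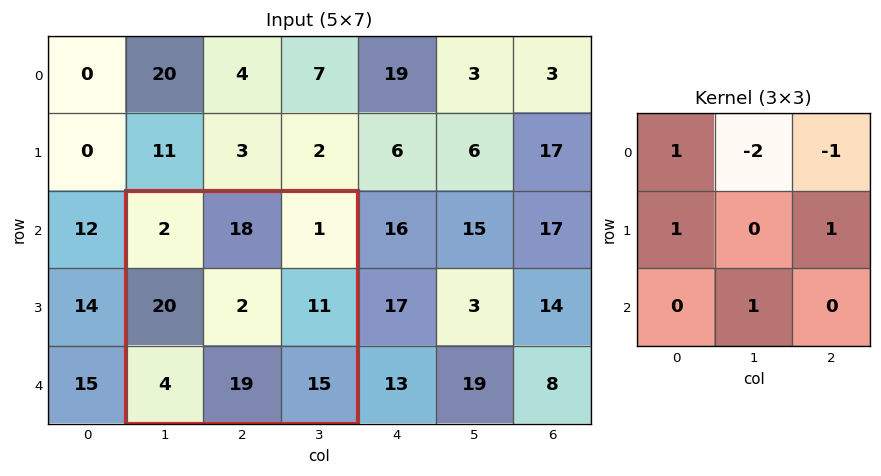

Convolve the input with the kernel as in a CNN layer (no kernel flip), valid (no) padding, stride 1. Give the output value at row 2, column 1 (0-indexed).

15

The receptive field on the input at this output position is [2 18 1 / 20 2 11 / 4 19 15]. Elementwise product with the kernel and sum: 2·1 + 18·-2 + 1·-1 + 20·1 + 11·1 + 19·1.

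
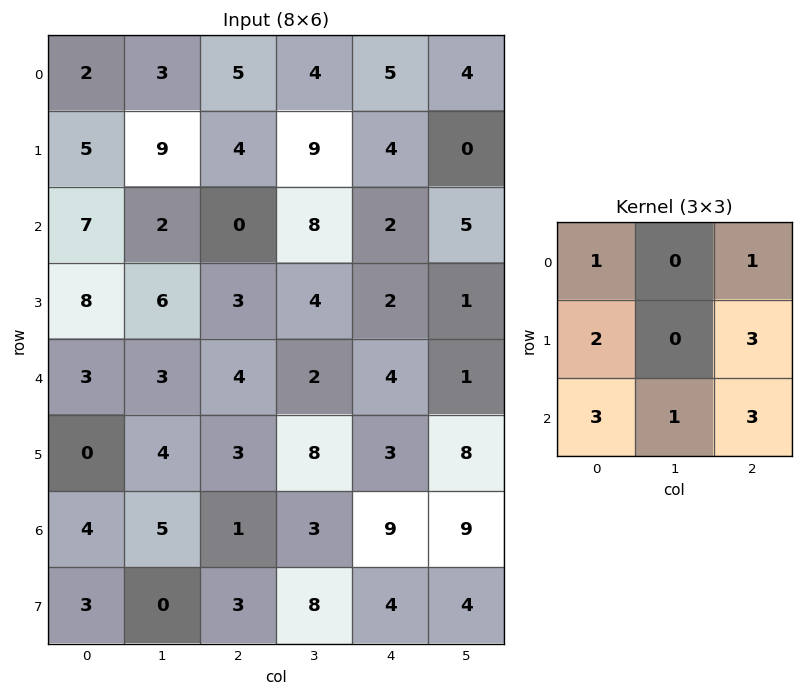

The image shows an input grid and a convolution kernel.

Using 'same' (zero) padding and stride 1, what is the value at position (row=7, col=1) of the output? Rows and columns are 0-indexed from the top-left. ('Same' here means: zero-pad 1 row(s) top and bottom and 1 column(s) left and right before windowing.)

The receptive field on the zero-padded input at this output position is [4 5 1 / 3 0 3 / 0 0 0]. Elementwise product with the kernel and sum: 4·1 + 1·1 + 3·2 + 3·3 + 0·3 + 0·1 + 0·3.

20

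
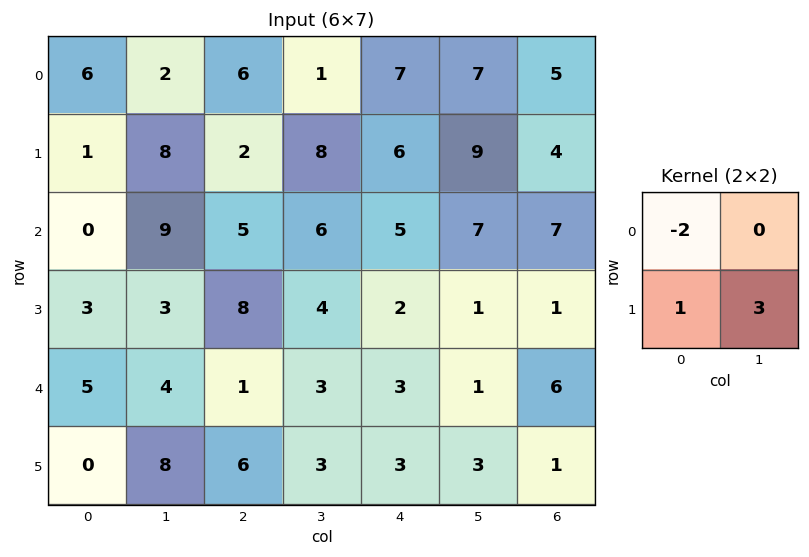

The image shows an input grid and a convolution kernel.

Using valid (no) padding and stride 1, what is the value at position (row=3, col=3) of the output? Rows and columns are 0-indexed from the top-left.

The receptive field on the input at this output position is [4 2 / 3 3]. Elementwise product with the kernel and sum: 4·-2 + 3·1 + 3·3.

4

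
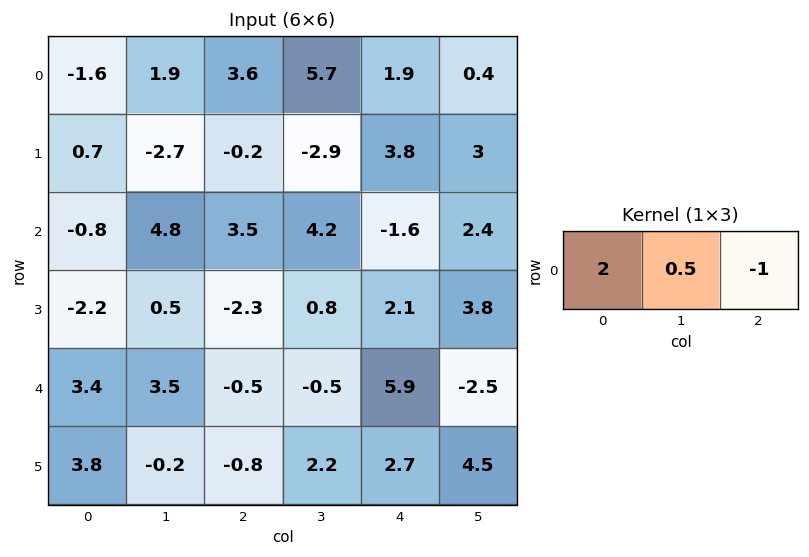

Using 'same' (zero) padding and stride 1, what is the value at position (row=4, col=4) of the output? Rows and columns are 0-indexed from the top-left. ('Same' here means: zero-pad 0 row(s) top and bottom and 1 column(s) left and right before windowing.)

4.45

The receptive field on the zero-padded input at this output position is [-0.5 5.9 -2.5]. Elementwise product with the kernel and sum: -0.5·2 + 5.9·0.5 + -2.5·-1.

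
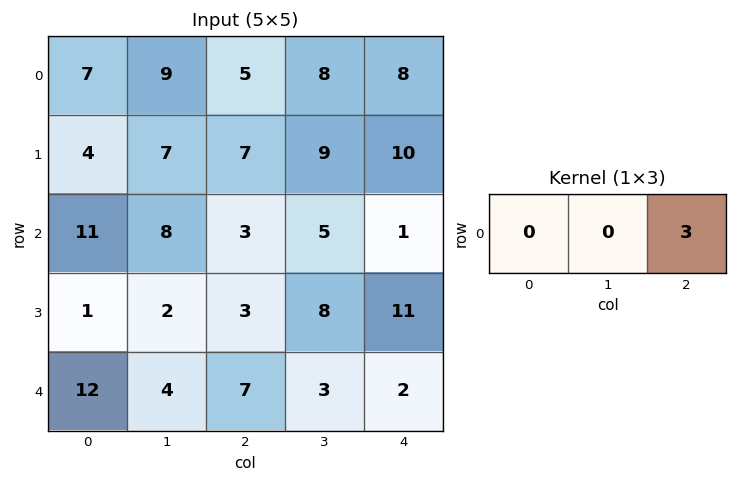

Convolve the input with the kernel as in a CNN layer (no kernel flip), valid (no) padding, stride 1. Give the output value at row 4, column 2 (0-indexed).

The receptive field on the input at this output position is [7 3 2]. Elementwise product with the kernel and sum: 2·3.

6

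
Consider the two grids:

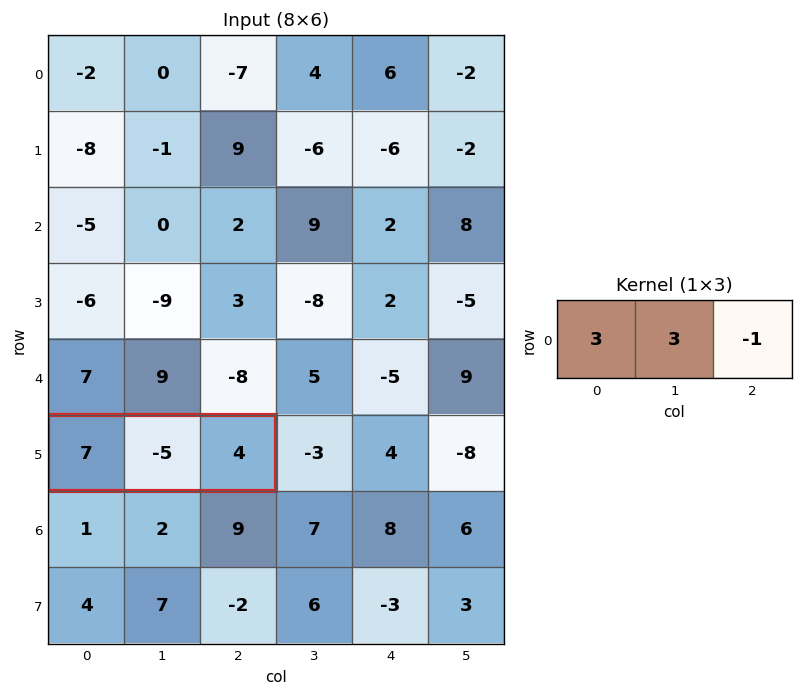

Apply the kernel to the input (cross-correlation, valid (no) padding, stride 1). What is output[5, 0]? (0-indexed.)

The receptive field on the input at this output position is [7 -5 4]. Elementwise product with the kernel and sum: 7·3 + -5·3 + 4·-1.

2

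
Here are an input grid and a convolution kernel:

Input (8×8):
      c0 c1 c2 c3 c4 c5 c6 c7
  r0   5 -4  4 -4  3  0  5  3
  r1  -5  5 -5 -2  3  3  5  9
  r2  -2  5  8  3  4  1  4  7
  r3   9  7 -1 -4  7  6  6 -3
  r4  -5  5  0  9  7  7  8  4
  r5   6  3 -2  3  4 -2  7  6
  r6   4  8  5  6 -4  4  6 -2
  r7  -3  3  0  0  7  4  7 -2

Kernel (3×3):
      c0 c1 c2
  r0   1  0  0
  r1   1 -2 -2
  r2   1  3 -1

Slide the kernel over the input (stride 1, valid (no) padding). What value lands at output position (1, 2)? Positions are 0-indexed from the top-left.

The receptive field on the input at this output position is [-5 -2 3 / 8 3 4 / -1 -4 7]. Elementwise product with the kernel and sum: -5·1 + 8·1 + 3·-2 + 4·-2 + -1·1 + -4·3 + 7·-1.

-31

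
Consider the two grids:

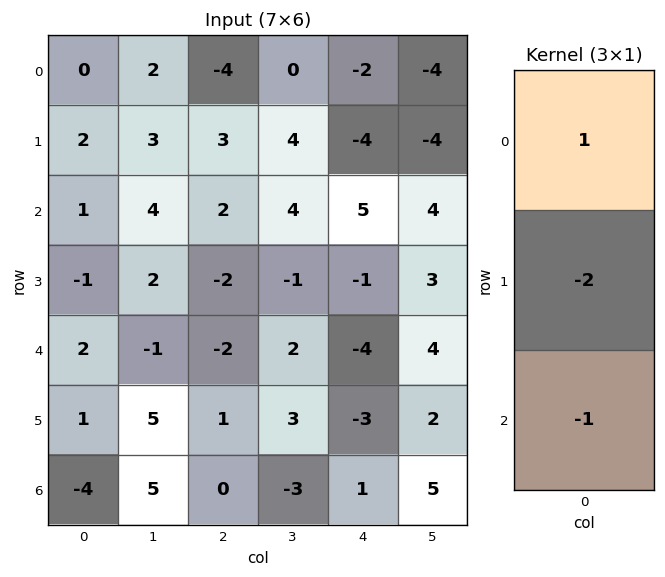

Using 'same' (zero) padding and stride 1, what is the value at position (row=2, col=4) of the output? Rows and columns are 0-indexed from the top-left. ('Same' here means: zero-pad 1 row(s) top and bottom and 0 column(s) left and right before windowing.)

The receptive field on the zero-padded input at this output position is [-4 / 5 / -1]. Elementwise product with the kernel and sum: -4·1 + 5·-2 + -1·-1.

-13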